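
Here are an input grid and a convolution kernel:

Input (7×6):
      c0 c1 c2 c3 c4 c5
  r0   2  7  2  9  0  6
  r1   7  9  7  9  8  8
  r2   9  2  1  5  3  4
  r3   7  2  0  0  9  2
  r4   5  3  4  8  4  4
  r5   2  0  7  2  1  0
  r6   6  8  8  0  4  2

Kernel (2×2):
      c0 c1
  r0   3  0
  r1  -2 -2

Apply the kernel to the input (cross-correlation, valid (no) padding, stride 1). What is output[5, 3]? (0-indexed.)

The receptive field on the input at this output position is [2 1 / 0 4]. Elementwise product with the kernel and sum: 2·3 + 0·-2 + 4·-2.

-2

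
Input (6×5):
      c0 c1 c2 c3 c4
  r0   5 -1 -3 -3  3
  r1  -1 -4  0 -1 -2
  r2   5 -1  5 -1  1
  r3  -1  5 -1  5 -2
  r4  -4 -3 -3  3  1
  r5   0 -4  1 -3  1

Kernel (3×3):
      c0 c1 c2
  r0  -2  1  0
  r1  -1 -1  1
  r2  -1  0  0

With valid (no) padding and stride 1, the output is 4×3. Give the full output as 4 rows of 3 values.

-11 3 -3
0 -2 -3
-12 11 -14
11 2 7

Output[0,0]: The receptive field on the input at this output position is [5 -1 -3 / -1 -4 0 / 5 -1 5]. Elementwise product with the kernel and sum: 5·-2 + -1·1 + -1·-1 + -4·-1 + 0·1 + 5·-1.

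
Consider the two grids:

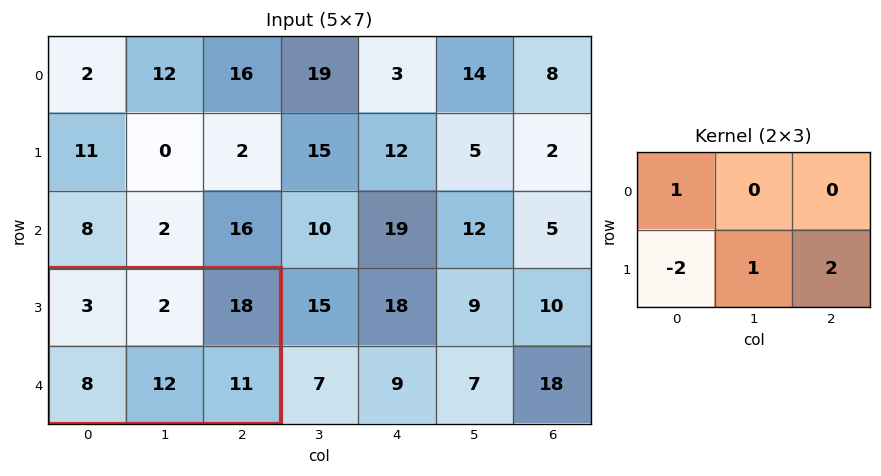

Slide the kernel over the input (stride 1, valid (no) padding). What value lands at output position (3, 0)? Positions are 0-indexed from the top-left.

The receptive field on the input at this output position is [3 2 18 / 8 12 11]. Elementwise product with the kernel and sum: 3·1 + 8·-2 + 12·1 + 11·2.

21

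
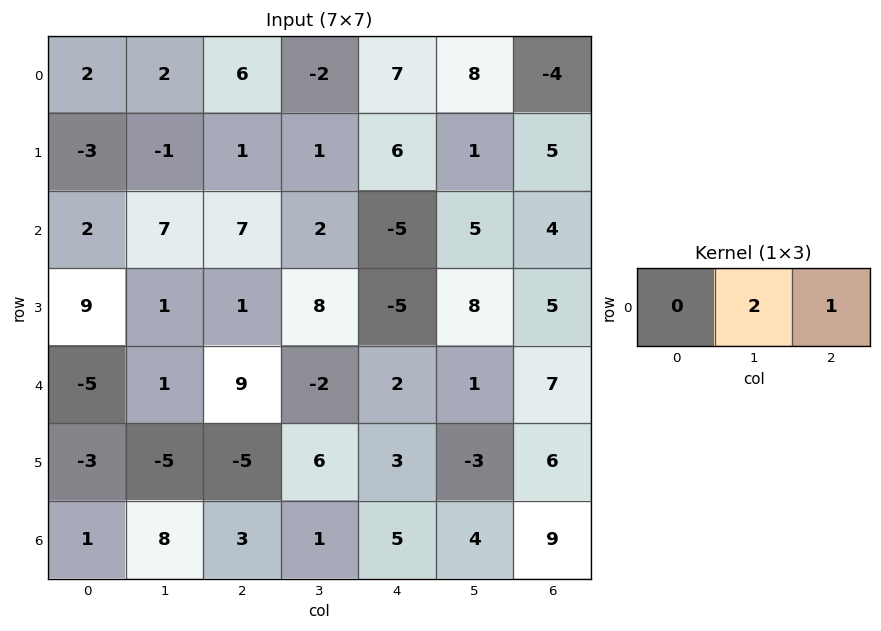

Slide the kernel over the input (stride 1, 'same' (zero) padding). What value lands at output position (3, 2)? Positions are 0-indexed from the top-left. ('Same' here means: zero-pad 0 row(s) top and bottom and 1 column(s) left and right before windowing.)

The receptive field on the zero-padded input at this output position is [1 1 8]. Elementwise product with the kernel and sum: 1·2 + 8·1.

10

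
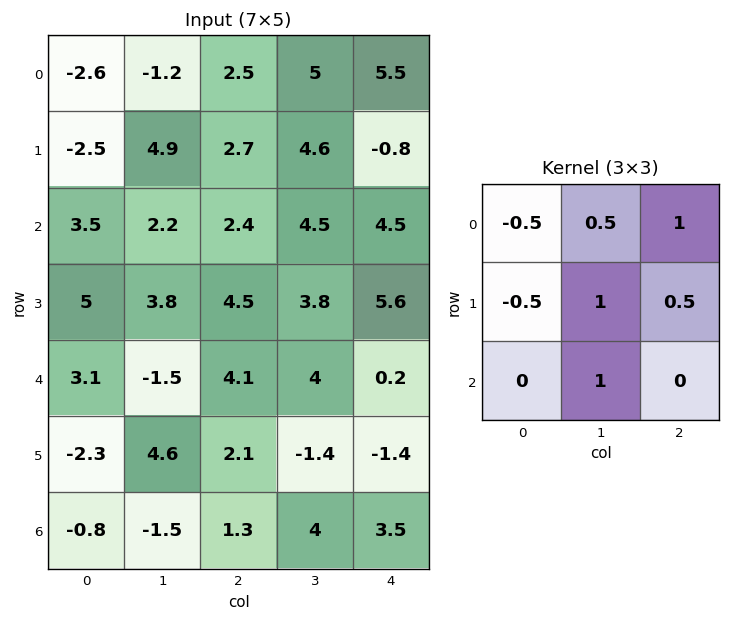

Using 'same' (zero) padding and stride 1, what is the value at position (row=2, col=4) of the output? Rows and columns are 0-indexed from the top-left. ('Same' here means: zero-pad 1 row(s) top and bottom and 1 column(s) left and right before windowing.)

5.15

The receptive field on the zero-padded input at this output position is [4.6 -0.8 0 / 4.5 4.5 0 / 3.8 5.6 0]. Elementwise product with the kernel and sum: 4.6·-0.5 + -0.8·0.5 + 0·1 + 4.5·-0.5 + 4.5·1 + 0·0.5 + 5.6·1.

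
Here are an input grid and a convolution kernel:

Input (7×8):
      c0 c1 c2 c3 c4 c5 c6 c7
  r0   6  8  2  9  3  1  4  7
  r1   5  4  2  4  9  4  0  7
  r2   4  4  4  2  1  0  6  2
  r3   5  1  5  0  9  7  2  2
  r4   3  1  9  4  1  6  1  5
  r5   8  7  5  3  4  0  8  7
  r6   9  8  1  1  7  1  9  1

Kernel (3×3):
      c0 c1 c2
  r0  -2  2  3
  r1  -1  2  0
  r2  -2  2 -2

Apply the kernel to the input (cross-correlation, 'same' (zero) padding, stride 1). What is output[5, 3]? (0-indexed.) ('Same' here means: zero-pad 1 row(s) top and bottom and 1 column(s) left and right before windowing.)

The receptive field on the zero-padded input at this output position is [9 4 1 / 5 3 4 / 1 1 7]. Elementwise product with the kernel and sum: 9·-2 + 4·2 + 1·3 + 5·-1 + 3·2 + 1·-2 + 1·2 + 7·-2.

-20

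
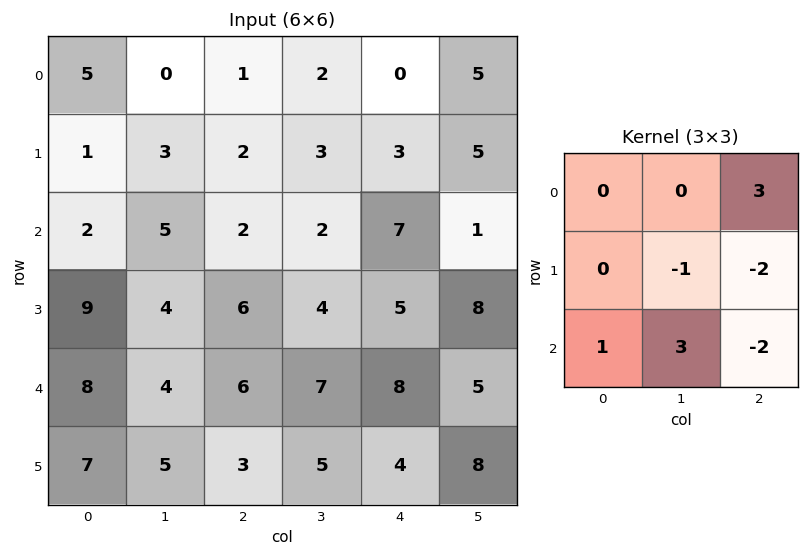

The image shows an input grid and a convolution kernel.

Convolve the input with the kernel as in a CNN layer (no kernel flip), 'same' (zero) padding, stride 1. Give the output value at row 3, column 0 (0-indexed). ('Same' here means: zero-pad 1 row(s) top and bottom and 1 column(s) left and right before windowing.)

14

The receptive field on the zero-padded input at this output position is [0 2 5 / 0 9 4 / 0 8 4]. Elementwise product with the kernel and sum: 5·3 + 9·-1 + 4·-2 + 0·1 + 8·3 + 4·-2.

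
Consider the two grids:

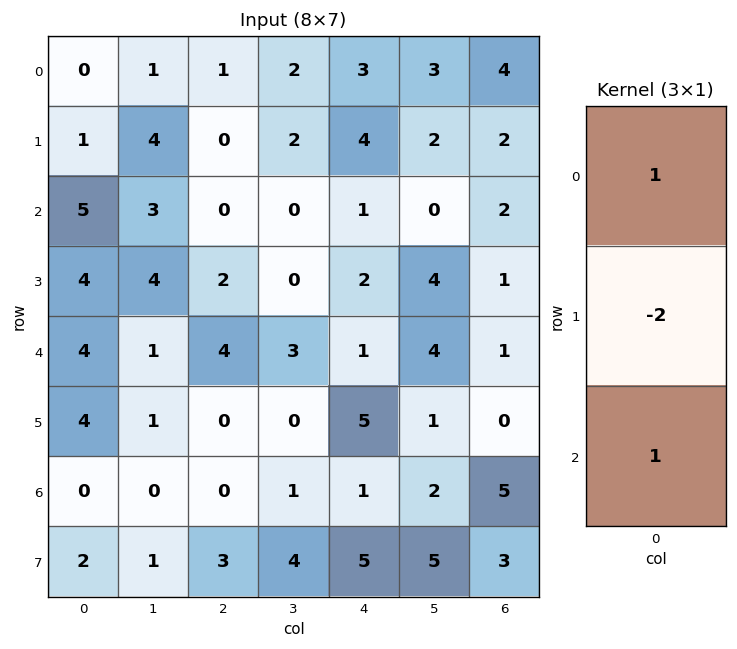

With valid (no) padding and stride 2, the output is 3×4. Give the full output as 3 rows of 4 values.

Output[0,0]: The receptive field on the input at this output position is [0 / 1 / 5]. Elementwise product with the kernel and sum: 0·1 + 1·-2 + 5·1.
Output[0,1]: The receptive field on the input at this output position is [1 / 0 / 0]. Elementwise product with the kernel and sum: 1·1 + 0·-2 + 0·1.

3 1 -4 2
1 0 -2 1
-4 4 -8 6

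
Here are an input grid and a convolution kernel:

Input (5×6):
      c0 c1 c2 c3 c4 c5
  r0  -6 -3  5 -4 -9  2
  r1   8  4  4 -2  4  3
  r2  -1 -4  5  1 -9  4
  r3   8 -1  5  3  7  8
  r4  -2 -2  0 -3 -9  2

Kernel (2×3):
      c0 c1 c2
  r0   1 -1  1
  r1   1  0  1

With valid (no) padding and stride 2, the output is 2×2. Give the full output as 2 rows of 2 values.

Output[0,0]: The receptive field on the input at this output position is [-6 -3 5 / 8 4 4]. Elementwise product with the kernel and sum: -6·1 + -3·-1 + 5·1 + 8·1 + 4·1.
Output[0,1]: The receptive field on the input at this output position is [5 -4 -9 / 4 -2 4]. Elementwise product with the kernel and sum: 5·1 + -4·-1 + -9·1 + 4·1 + 4·1.

14 8
21 7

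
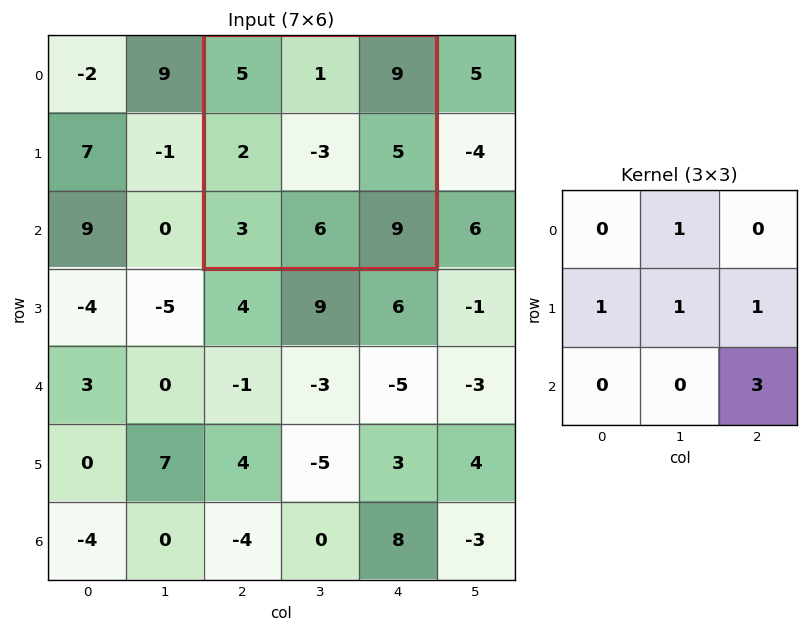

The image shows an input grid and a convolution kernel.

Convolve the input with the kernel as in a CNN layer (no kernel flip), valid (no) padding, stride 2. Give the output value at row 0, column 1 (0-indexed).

The receptive field on the input at this output position is [5 1 9 / 2 -3 5 / 3 6 9]. Elementwise product with the kernel and sum: 1·1 + 2·1 + -3·1 + 5·1 + 9·3.

32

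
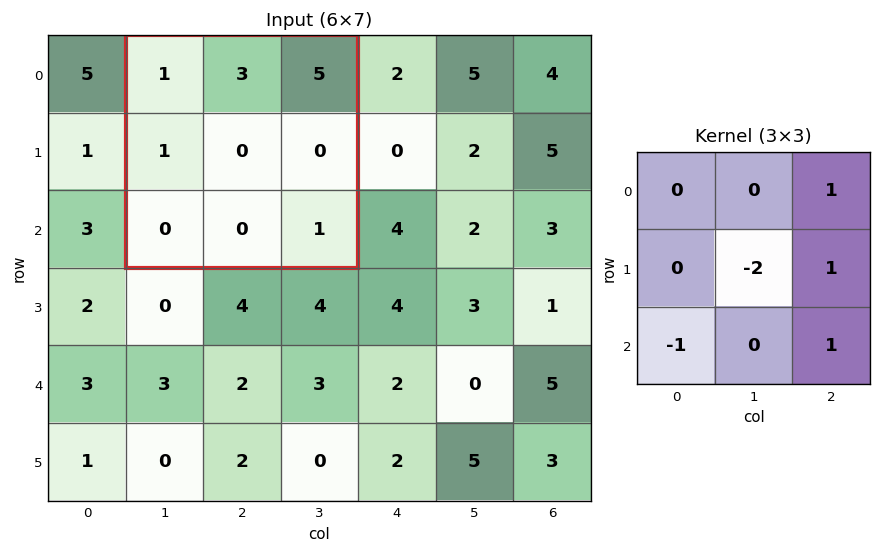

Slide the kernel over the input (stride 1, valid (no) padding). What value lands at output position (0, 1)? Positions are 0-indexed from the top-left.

The receptive field on the input at this output position is [1 3 5 / 1 0 0 / 0 0 1]. Elementwise product with the kernel and sum: 5·1 + 0·-2 + 0·1 + 0·-1 + 1·1.

6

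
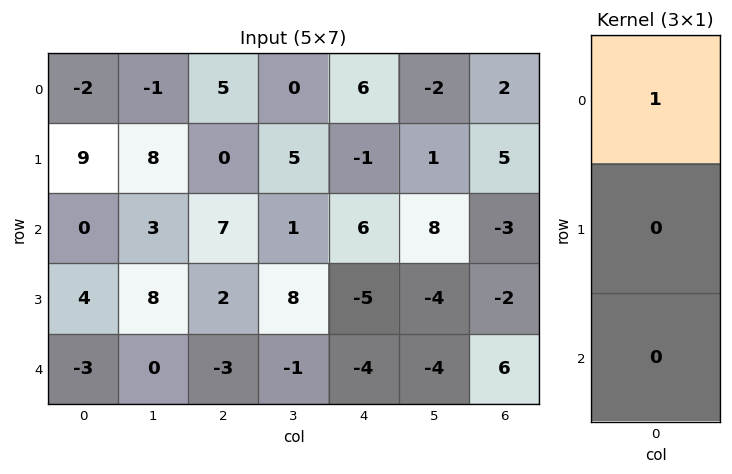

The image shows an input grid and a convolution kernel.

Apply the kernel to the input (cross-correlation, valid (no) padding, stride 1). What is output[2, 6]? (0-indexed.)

-3

The receptive field on the input at this output position is [-3 / -2 / 6]. Elementwise product with the kernel and sum: -3·1.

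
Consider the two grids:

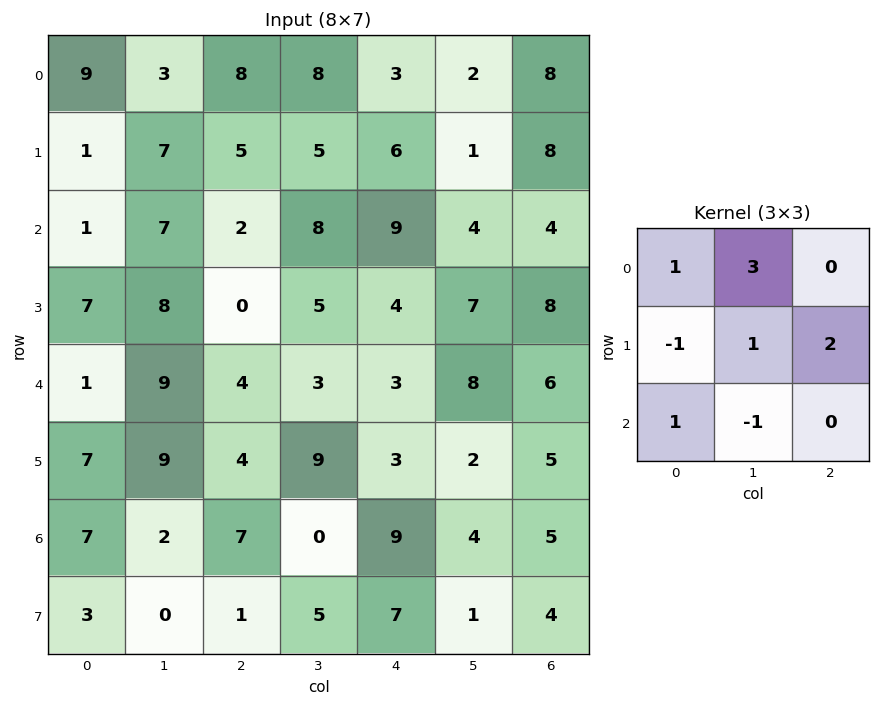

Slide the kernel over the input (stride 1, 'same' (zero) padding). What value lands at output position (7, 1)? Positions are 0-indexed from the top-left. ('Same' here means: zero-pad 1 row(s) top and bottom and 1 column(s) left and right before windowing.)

12

The receptive field on the zero-padded input at this output position is [7 2 7 / 3 0 1 / 0 0 0]. Elementwise product with the kernel and sum: 7·1 + 2·3 + 3·-1 + 0·1 + 1·2 + 0·1 + 0·-1.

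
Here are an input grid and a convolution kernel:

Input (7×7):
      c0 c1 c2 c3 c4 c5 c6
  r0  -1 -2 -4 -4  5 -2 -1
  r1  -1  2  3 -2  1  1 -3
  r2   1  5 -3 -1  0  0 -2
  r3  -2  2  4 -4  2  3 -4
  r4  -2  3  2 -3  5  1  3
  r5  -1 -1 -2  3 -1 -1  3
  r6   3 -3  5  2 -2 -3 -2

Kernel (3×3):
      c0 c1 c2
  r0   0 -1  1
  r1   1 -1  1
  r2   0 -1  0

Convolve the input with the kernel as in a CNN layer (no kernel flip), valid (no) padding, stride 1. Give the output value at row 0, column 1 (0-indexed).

0

The receptive field on the input at this output position is [-2 -4 -4 / 2 3 -2 / 5 -3 -1]. Elementwise product with the kernel and sum: -4·-1 + -4·1 + 2·1 + 3·-1 + -2·1 + -3·-1.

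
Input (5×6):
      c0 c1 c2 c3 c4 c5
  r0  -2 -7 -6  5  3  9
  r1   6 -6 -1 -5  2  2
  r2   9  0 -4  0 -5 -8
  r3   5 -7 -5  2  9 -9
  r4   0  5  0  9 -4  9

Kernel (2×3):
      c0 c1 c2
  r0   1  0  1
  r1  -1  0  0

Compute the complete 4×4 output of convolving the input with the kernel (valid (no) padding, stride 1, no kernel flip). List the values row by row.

Output[0,0]: The receptive field on the input at this output position is [-2 -7 -6 / 6 -6 -1]. Elementwise product with the kernel and sum: -2·1 + -6·1 + 6·-1.

-14 4 -2 19
-4 -11 5 -3
0 7 -4 -10
0 -10 4 -16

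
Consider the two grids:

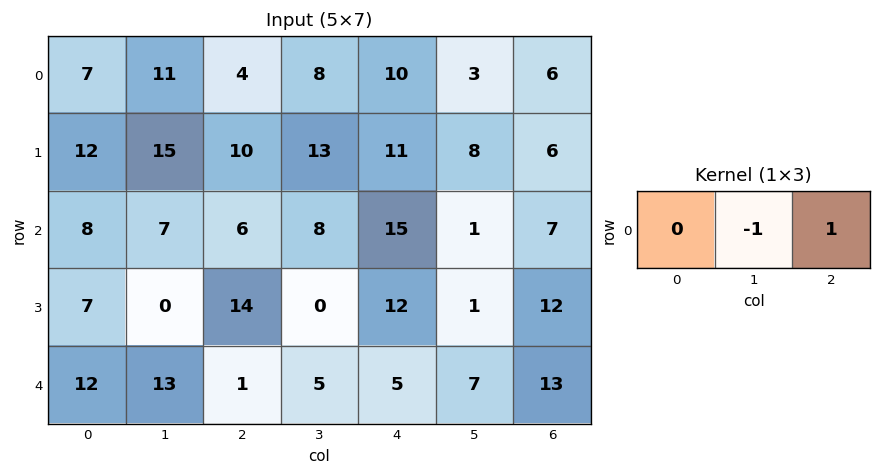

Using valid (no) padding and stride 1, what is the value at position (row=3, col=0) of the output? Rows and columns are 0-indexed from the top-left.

14

The receptive field on the input at this output position is [7 0 14]. Elementwise product with the kernel and sum: 0·-1 + 14·1.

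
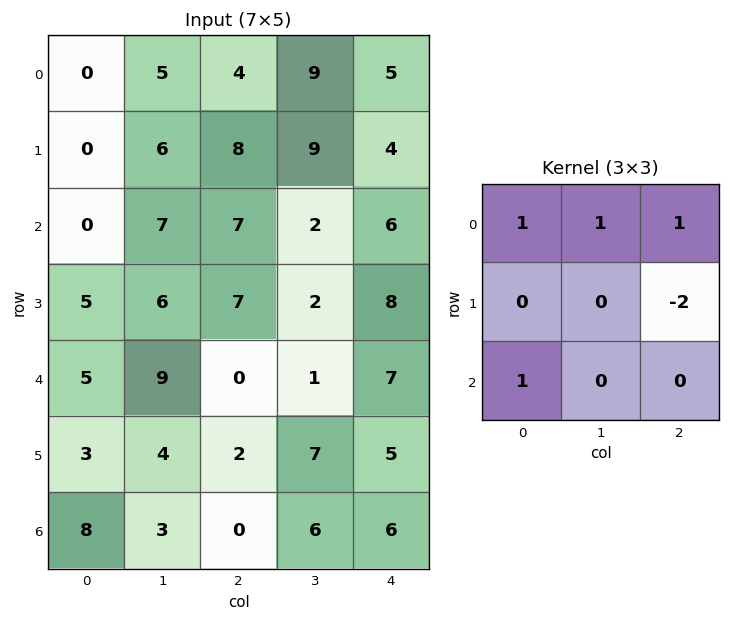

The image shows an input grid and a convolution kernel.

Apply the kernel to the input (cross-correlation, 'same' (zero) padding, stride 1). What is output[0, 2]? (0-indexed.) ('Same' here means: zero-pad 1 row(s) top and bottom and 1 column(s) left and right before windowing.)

-12

The receptive field on the zero-padded input at this output position is [0 0 0 / 5 4 9 / 6 8 9]. Elementwise product with the kernel and sum: 0·1 + 0·1 + 0·1 + 9·-2 + 6·1.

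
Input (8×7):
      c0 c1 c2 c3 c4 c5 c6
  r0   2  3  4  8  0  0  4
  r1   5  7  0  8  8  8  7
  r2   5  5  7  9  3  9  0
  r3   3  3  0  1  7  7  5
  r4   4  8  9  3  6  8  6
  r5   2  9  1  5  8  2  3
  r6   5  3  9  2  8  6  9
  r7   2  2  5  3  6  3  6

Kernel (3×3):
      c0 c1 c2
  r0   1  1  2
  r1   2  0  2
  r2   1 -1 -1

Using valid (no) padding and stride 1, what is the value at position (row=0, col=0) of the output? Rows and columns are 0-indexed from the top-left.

The receptive field on the input at this output position is [2 3 4 / 5 7 0 / 5 5 7]. Elementwise product with the kernel and sum: 2·1 + 3·1 + 4·2 + 5·2 + 0·2 + 5·1 + 5·-1 + 7·-1.

16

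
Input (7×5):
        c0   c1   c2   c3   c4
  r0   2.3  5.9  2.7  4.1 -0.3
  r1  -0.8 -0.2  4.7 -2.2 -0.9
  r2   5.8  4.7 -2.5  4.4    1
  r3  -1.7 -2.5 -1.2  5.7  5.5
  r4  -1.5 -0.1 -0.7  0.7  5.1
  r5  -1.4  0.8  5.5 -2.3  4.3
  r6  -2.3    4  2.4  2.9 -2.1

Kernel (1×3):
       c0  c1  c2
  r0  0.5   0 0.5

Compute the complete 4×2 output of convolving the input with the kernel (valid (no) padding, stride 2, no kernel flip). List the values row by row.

2.5 1.2
1.65 -0.75
-1.1 2.2
0.05 0.15

Output[0,0]: The receptive field on the input at this output position is [2.3 5.9 2.7]. Elementwise product with the kernel and sum: 2.3·0.5 + 2.7·0.5.
Output[0,1]: The receptive field on the input at this output position is [2.7 4.1 -0.3]. Elementwise product with the kernel and sum: 2.7·0.5 + -0.3·0.5.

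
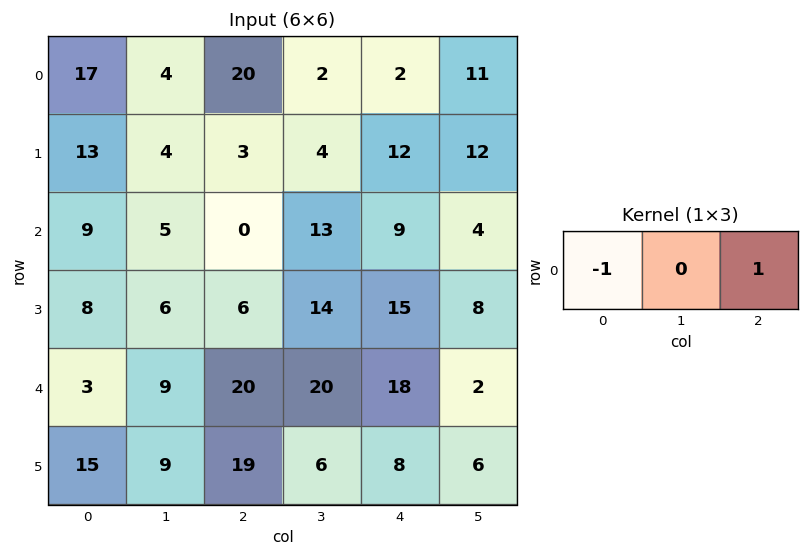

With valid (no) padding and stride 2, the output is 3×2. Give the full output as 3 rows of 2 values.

Output[0,0]: The receptive field on the input at this output position is [17 4 20]. Elementwise product with the kernel and sum: 17·-1 + 20·1.

3 -18
-9 9
17 -2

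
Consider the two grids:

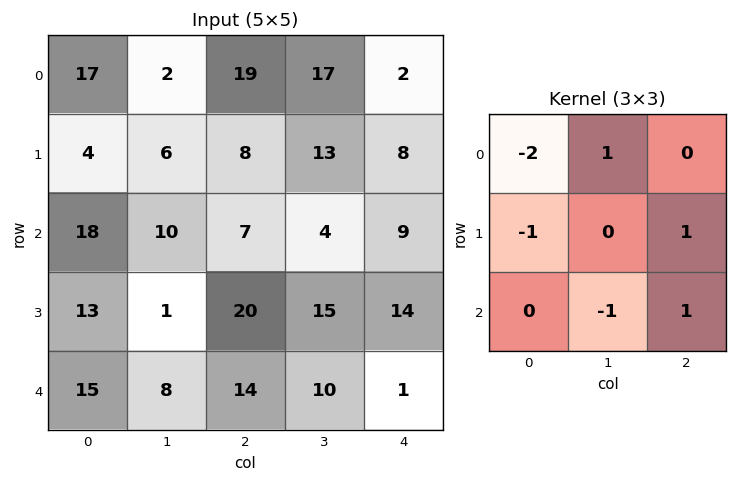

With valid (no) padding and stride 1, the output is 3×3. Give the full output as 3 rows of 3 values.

-31 19 -16
6 -15 -2
-13 -3 -25

Output[0,0]: The receptive field on the input at this output position is [17 2 19 / 4 6 8 / 18 10 7]. Elementwise product with the kernel and sum: 17·-2 + 2·1 + 4·-1 + 8·1 + 10·-1 + 7·1.
Output[0,1]: The receptive field on the input at this output position is [2 19 17 / 6 8 13 / 10 7 4]. Elementwise product with the kernel and sum: 2·-2 + 19·1 + 6·-1 + 13·1 + 7·-1 + 4·1.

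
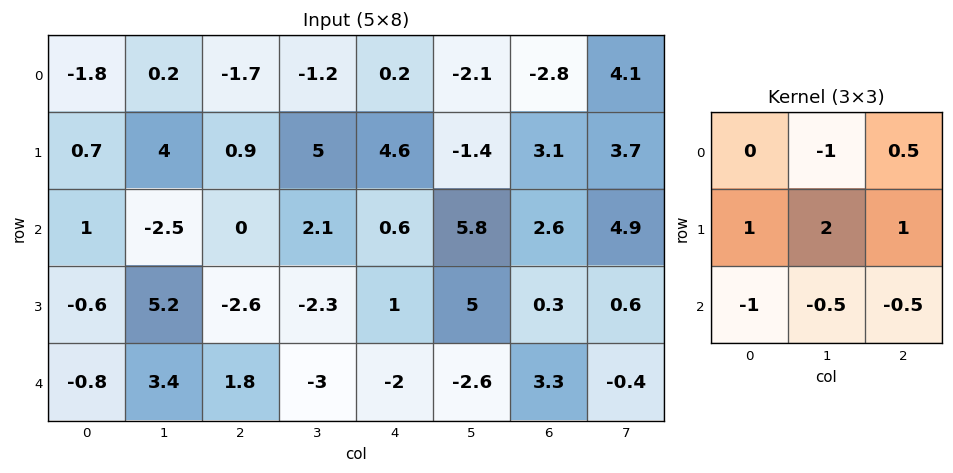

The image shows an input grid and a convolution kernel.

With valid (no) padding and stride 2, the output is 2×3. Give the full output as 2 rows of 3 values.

Output[0,0]: The receptive field on the input at this output position is [-1.8 0.2 -1.7 / 0.7 4 0.9 / 1 -2.5 0]. Elementwise product with the kernel and sum: 0.2·-1 + -1.7·0.5 + 0.7·1 + 4·2 + 0.9·1 + 1·-1 + -2.5·-0.5 + 0·-0.5.
Output[0,1]: The receptive field on the input at this output position is [-1.7 -1.2 0.2 / 0.9 5 4.6 / 0 2.1 0.6]. Elementwise product with the kernel and sum: -1.2·-1 + 0.2·0.5 + 0.9·1 + 5·2 + 4.6·1 + 0·-1 + 2.1·-0.5 + 0.6·-0.5.

8.8 15.45 0.8
7.9 -7.3 8.45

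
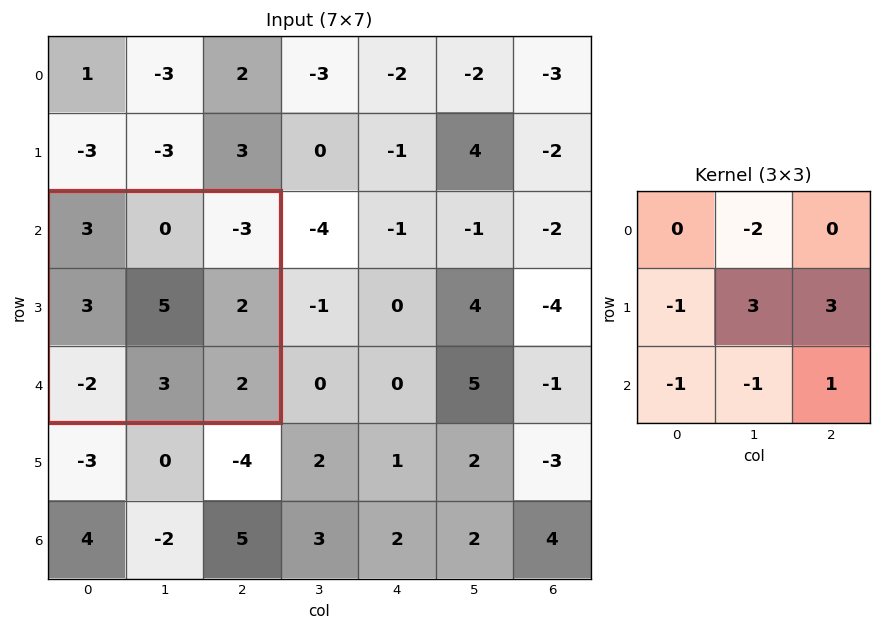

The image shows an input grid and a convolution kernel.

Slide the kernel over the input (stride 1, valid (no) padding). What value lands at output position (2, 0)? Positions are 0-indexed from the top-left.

19

The receptive field on the input at this output position is [3 0 -3 / 3 5 2 / -2 3 2]. Elementwise product with the kernel and sum: 0·-2 + 3·-1 + 5·3 + 2·3 + -2·-1 + 3·-1 + 2·1.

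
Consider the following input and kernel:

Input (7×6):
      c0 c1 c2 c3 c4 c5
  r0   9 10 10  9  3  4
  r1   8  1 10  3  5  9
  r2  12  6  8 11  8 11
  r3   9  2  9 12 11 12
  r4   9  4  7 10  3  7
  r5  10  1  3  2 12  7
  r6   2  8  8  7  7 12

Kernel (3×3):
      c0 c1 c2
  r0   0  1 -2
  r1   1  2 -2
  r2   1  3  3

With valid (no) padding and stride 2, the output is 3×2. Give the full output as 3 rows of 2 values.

34 74
27 52
46 37

Output[0,0]: The receptive field on the input at this output position is [9 10 10 / 8 1 10 / 12 6 8]. Elementwise product with the kernel and sum: 10·1 + 10·-2 + 8·1 + 1·2 + 10·-2 + 12·1 + 6·3 + 8·3.
Output[0,1]: The receptive field on the input at this output position is [10 9 3 / 10 3 5 / 8 11 8]. Elementwise product with the kernel and sum: 9·1 + 3·-2 + 10·1 + 3·2 + 5·-2 + 8·1 + 11·3 + 8·3.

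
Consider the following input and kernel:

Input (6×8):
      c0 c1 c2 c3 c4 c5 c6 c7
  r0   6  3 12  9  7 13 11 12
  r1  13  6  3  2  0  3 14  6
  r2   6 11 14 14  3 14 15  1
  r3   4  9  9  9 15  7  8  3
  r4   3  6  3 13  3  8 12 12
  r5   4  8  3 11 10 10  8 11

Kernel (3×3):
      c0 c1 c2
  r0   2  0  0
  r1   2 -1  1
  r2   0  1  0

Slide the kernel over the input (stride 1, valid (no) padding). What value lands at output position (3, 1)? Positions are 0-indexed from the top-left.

43

The receptive field on the input at this output position is [9 9 9 / 6 3 13 / 8 3 11]. Elementwise product with the kernel and sum: 9·2 + 6·2 + 3·-1 + 13·1 + 3·1.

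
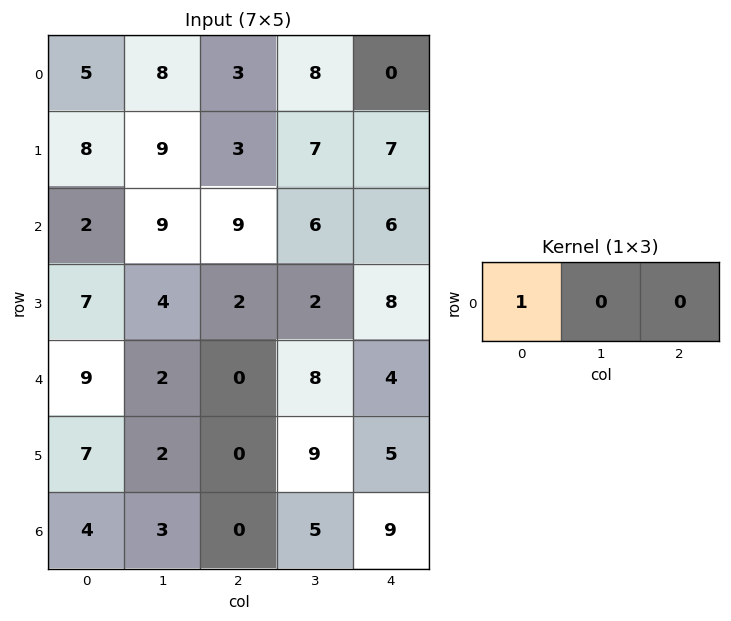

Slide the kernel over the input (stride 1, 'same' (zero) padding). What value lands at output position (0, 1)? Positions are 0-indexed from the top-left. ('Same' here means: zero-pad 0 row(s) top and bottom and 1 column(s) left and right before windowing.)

5

The receptive field on the zero-padded input at this output position is [5 8 3]. Elementwise product with the kernel and sum: 5·1.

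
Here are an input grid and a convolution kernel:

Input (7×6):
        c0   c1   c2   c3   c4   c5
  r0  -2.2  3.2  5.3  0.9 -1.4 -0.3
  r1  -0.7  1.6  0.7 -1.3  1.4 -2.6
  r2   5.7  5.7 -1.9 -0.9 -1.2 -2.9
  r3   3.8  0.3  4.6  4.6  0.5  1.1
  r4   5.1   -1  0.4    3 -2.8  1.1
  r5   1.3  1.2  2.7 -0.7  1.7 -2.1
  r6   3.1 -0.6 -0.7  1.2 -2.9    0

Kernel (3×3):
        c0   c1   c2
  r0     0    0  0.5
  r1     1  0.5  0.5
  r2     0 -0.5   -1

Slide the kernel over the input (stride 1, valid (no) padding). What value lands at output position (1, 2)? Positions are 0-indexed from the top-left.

-5.05

The receptive field on the input at this output position is [0.7 -1.3 1.4 / -1.9 -0.9 -1.2 / 4.6 4.6 0.5]. Elementwise product with the kernel and sum: 1.4·0.5 + -1.9·1 + -0.9·0.5 + -1.2·0.5 + 4.6·-0.5 + 0.5·-1.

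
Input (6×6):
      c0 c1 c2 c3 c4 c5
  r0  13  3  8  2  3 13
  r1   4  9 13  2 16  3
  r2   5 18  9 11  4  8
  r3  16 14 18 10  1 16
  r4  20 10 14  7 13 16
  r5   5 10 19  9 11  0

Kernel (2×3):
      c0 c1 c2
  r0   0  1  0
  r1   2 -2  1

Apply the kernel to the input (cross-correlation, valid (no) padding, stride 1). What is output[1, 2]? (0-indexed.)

The receptive field on the input at this output position is [13 2 16 / 9 11 4]. Elementwise product with the kernel and sum: 2·1 + 9·2 + 11·-2 + 4·1.

2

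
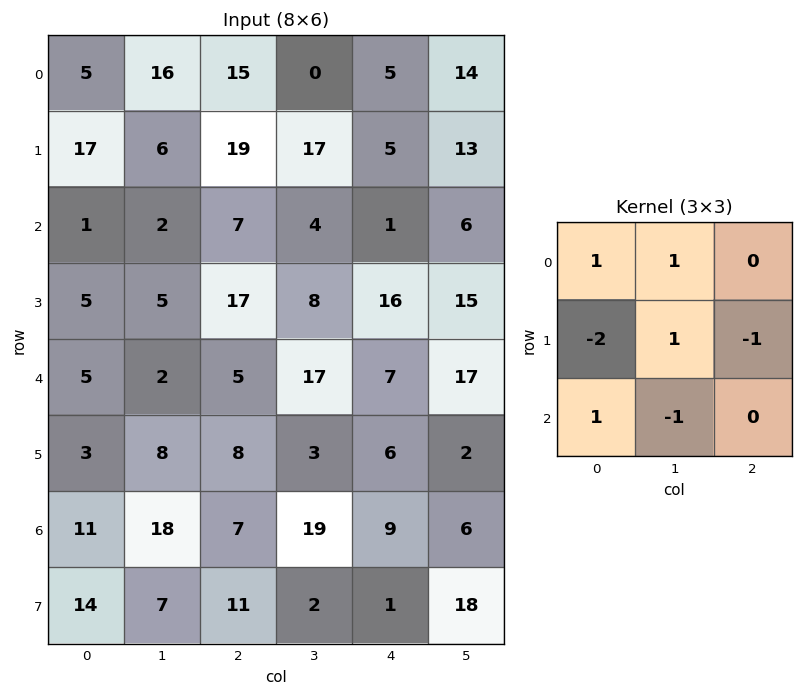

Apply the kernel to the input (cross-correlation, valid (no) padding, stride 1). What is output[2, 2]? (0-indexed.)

The receptive field on the input at this output position is [7 4 1 / 17 8 16 / 5 17 7]. Elementwise product with the kernel and sum: 7·1 + 4·1 + 17·-2 + 8·1 + 16·-1 + 5·1 + 17·-1.

-43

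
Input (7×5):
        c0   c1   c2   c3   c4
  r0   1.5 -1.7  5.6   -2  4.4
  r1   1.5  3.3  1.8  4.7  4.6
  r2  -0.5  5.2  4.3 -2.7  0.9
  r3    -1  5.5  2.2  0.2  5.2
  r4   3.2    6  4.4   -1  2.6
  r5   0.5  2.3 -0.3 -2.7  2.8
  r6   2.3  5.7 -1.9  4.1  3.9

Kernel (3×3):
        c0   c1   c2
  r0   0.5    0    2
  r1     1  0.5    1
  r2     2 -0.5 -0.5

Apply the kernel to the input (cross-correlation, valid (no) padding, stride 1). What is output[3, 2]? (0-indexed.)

The receptive field on the input at this output position is [2.2 0.2 5.2 / 4.4 -1 2.6 / -0.3 -2.7 2.8]. Elementwise product with the kernel and sum: 2.2·0.5 + 5.2·2 + 4.4·1 + -1·0.5 + 2.6·1 + -0.3·2 + -2.7·-0.5 + 2.8·-0.5.

17.35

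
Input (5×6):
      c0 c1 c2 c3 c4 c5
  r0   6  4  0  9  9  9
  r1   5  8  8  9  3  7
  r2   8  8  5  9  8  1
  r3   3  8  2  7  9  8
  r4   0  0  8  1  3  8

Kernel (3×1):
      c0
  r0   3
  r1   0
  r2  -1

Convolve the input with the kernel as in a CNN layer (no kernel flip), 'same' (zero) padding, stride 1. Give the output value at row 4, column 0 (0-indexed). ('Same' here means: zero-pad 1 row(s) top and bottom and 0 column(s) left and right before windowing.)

The receptive field on the zero-padded input at this output position is [3 / 0 / 0]. Elementwise product with the kernel and sum: 3·3 + 0·-1.

9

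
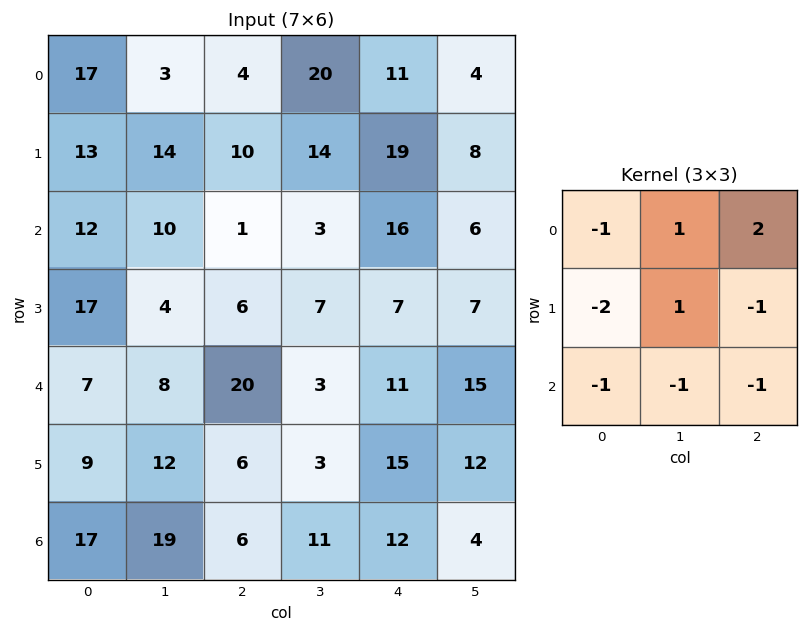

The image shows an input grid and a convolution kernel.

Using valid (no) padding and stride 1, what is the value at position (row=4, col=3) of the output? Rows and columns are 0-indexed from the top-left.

8

The receptive field on the input at this output position is [3 11 15 / 3 15 12 / 11 12 4]. Elementwise product with the kernel and sum: 3·-1 + 11·1 + 15·2 + 3·-2 + 15·1 + 12·-1 + 11·-1 + 12·-1 + 4·-1.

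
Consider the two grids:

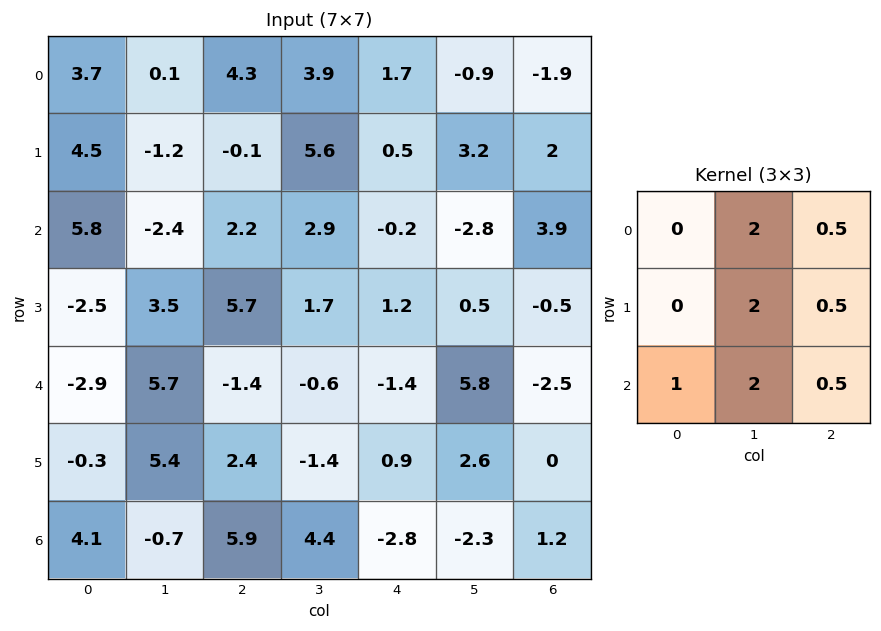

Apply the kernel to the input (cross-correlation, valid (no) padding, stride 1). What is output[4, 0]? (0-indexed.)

28.35

The receptive field on the input at this output position is [-2.9 5.7 -1.4 / -0.3 5.4 2.4 / 4.1 -0.7 5.9]. Elementwise product with the kernel and sum: 5.7·2 + -1.4·0.5 + 5.4·2 + 2.4·0.5 + 4.1·1 + -0.7·2 + 5.9·0.5.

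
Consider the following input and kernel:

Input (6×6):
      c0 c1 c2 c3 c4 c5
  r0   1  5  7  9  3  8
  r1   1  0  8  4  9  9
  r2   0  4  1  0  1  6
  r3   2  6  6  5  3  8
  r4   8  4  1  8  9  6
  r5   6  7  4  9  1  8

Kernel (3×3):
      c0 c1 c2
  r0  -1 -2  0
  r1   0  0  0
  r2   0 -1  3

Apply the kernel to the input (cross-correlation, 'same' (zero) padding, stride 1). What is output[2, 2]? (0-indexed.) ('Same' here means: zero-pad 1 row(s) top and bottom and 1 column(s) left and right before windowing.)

-7

The receptive field on the zero-padded input at this output position is [0 8 4 / 4 1 0 / 6 6 5]. Elementwise product with the kernel and sum: 0·-1 + 8·-2 + 6·-1 + 5·3.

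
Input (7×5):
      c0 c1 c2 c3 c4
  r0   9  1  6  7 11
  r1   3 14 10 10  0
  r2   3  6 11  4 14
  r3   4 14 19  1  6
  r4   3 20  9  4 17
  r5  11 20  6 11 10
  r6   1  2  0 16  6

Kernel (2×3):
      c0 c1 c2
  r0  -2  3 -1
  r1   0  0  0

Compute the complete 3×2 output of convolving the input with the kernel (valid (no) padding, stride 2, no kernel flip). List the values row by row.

Output[0,0]: The receptive field on the input at this output position is [9 1 6 / 3 14 10]. Elementwise product with the kernel and sum: 9·-2 + 1·3 + 6·-1.
Output[0,1]: The receptive field on the input at this output position is [6 7 11 / 10 10 0]. Elementwise product with the kernel and sum: 6·-2 + 7·3 + 11·-1.

-21 -2
1 -24
45 -23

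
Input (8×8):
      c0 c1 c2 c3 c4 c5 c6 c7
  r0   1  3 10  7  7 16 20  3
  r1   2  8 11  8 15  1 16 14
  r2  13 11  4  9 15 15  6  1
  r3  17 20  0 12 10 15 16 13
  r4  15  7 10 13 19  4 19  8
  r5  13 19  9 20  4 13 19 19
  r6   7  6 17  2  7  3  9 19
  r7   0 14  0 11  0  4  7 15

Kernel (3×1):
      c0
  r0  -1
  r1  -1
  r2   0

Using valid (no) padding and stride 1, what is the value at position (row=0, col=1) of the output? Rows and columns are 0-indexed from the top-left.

-11

The receptive field on the input at this output position is [3 / 8 / 11]. Elementwise product with the kernel and sum: 3·-1 + 8·-1.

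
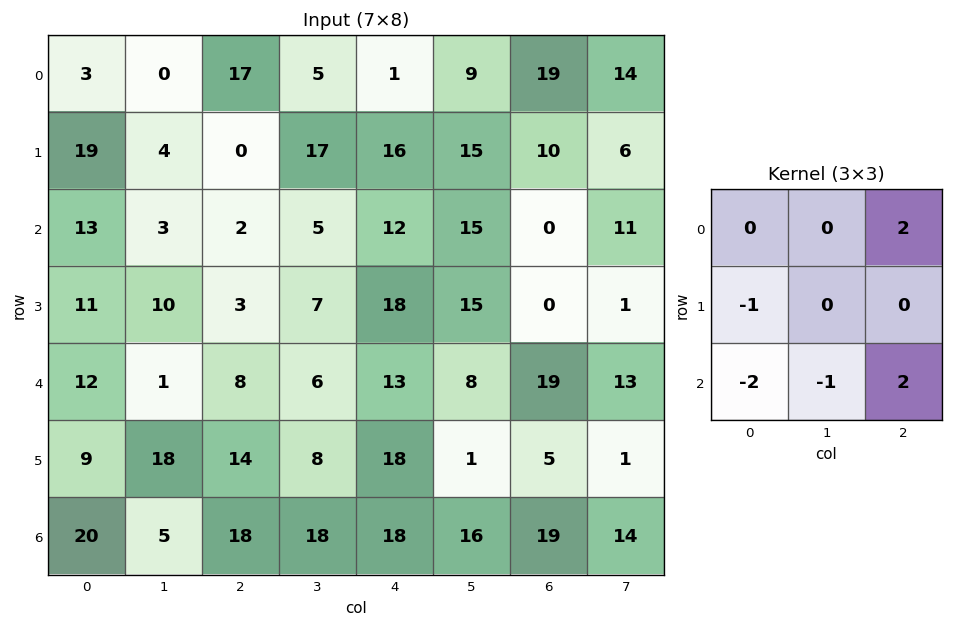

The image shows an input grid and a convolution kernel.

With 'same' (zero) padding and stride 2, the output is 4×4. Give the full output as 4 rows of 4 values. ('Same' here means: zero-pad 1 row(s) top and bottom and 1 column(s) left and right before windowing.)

-11 26 -25 -37
17 22 23 -31
47 -21 -8 -11
36 11 -16 -14

Output[0,0]: The receptive field on the zero-padded input at this output position is [0 0 0 / 0 3 0 / 0 19 4]. Elementwise product with the kernel and sum: 0·2 + 0·-1 + 0·-2 + 19·-1 + 4·2.
Output[0,1]: The receptive field on the zero-padded input at this output position is [0 0 0 / 0 17 5 / 4 0 17]. Elementwise product with the kernel and sum: 0·2 + 0·-1 + 4·-2 + 0·-1 + 17·2.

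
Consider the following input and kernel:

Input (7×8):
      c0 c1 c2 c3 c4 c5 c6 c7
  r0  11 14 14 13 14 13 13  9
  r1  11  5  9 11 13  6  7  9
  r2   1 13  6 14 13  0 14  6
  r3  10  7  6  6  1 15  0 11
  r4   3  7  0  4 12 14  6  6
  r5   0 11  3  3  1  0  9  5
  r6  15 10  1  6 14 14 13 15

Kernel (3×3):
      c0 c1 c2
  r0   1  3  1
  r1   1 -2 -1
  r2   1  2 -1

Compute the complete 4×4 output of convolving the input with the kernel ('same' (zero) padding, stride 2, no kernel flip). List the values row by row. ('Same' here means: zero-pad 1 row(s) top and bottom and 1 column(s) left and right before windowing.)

Output[0,0]: The receptive field on the zero-padded input at this output position is [0 0 0 / 0 11 14 / 0 11 5]. Elementwise product with the kernel and sum: 0·1 + 0·3 + 0·1 + 0·1 + 11·-2 + 14·-1 + 0·1 + 11·2 + 5·-1.
Output[0,1]: The receptive field on the zero-padded input at this output position is [0 0 0 / 14 14 13 / 5 9 11]. Elementwise product with the kernel and sum: 0·1 + 0·3 + 0·1 + 14·1 + 14·-2 + 13·-1 + 5·1 + 9·2 + 11·-1.

-19 -15 3 -11
36 43 37 6
13 48 -5 35
-29 25 -30 5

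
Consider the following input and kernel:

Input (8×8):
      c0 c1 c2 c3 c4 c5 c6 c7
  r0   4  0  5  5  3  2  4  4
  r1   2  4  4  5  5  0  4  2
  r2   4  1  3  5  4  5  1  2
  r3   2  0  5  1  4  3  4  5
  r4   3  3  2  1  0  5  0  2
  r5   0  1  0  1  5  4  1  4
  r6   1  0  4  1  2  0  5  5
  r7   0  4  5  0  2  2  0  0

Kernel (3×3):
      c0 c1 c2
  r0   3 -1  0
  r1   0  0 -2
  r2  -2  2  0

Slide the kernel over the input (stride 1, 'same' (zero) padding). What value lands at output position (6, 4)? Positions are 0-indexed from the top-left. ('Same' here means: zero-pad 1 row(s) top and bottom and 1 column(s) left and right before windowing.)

2

The receptive field on the zero-padded input at this output position is [1 5 4 / 1 2 0 / 0 2 2]. Elementwise product with the kernel and sum: 1·3 + 5·-1 + 0·-2 + 0·-2 + 2·2.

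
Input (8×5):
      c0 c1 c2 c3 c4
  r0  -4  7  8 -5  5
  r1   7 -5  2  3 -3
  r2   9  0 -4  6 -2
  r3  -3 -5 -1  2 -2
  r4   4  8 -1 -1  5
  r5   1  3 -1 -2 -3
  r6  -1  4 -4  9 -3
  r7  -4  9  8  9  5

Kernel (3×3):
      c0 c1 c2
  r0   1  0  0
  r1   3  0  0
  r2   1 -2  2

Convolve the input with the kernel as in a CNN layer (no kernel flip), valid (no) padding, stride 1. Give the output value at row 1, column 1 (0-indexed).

The receptive field on the input at this output position is [-5 2 3 / 0 -4 6 / -5 -1 2]. Elementwise product with the kernel and sum: -5·1 + 0·3 + -5·1 + -1·-2 + 2·2.

-4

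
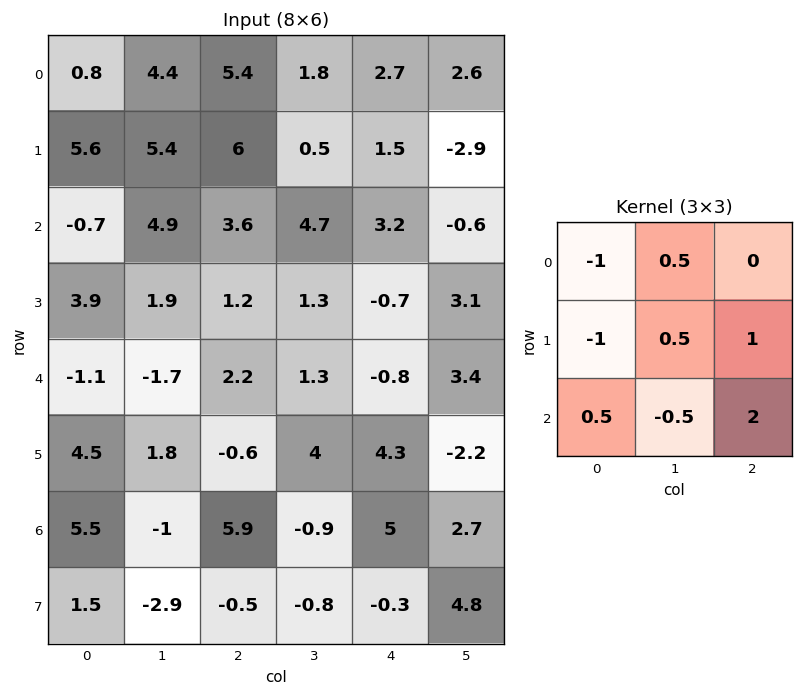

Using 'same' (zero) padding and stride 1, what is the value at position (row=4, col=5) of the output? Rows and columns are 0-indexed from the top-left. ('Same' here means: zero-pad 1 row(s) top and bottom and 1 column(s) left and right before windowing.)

8

The receptive field on the zero-padded input at this output position is [-0.7 3.1 0 / -0.8 3.4 0 / 4.3 -2.2 0]. Elementwise product with the kernel and sum: -0.7·-1 + 3.1·0.5 + -0.8·-1 + 3.4·0.5 + 0·1 + 4.3·0.5 + -2.2·-0.5 + 0·2.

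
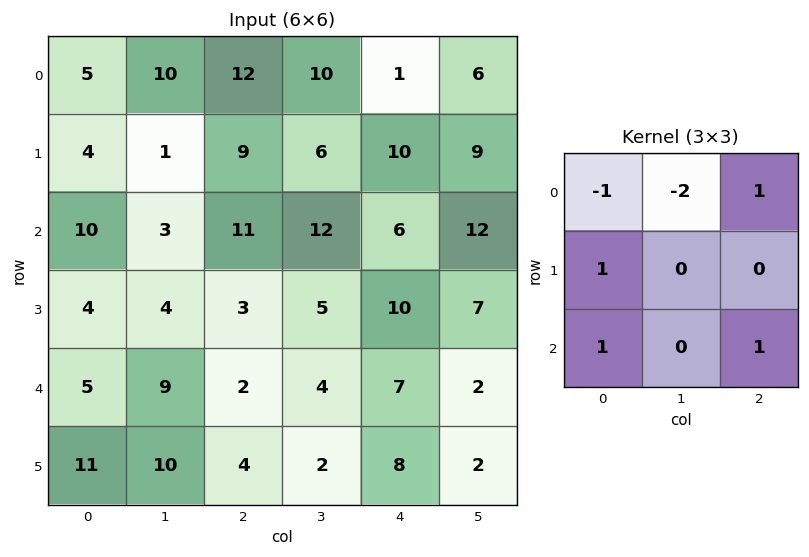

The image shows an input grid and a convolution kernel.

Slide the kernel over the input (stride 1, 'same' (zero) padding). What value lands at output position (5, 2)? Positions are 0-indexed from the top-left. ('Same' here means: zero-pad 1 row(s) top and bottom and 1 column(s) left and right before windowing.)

1

The receptive field on the zero-padded input at this output position is [9 2 4 / 10 4 2 / 0 0 0]. Elementwise product with the kernel and sum: 9·-1 + 2·-2 + 4·1 + 10·1 + 0·1 + 0·1.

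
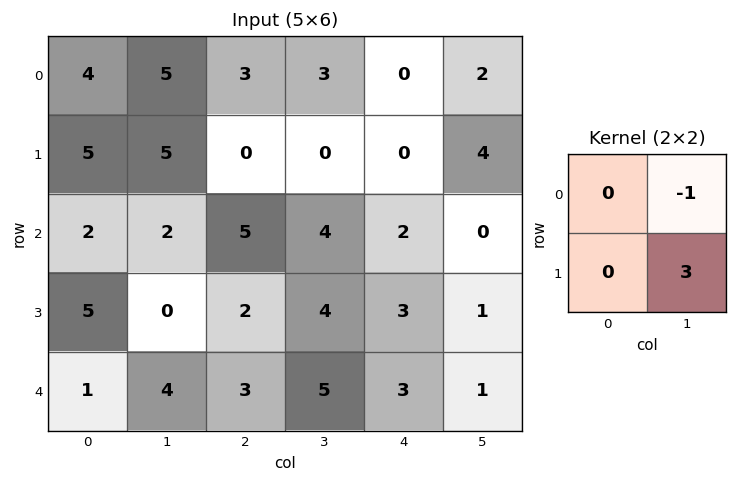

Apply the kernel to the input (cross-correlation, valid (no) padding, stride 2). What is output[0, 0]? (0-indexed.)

10

The receptive field on the input at this output position is [4 5 / 5 5]. Elementwise product with the kernel and sum: 5·-1 + 5·3.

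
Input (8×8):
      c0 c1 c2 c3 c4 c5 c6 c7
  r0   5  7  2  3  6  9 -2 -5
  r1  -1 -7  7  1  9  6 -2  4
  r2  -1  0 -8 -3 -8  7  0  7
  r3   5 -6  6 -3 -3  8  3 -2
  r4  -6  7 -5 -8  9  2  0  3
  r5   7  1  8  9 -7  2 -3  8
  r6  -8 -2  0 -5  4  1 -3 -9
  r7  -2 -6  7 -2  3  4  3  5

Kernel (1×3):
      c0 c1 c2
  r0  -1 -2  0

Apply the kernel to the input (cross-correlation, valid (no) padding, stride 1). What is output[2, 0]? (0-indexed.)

1

The receptive field on the input at this output position is [-1 0 -8]. Elementwise product with the kernel and sum: -1·-1 + 0·-2.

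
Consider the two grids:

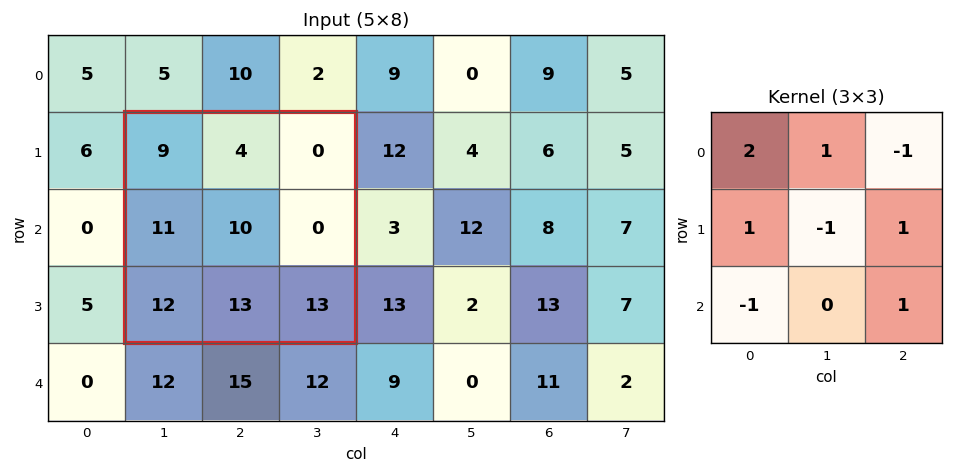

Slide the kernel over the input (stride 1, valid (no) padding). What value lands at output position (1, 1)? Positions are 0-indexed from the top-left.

24

The receptive field on the input at this output position is [9 4 0 / 11 10 0 / 12 13 13]. Elementwise product with the kernel and sum: 9·2 + 4·1 + 0·-1 + 11·1 + 10·-1 + 0·1 + 12·-1 + 13·1.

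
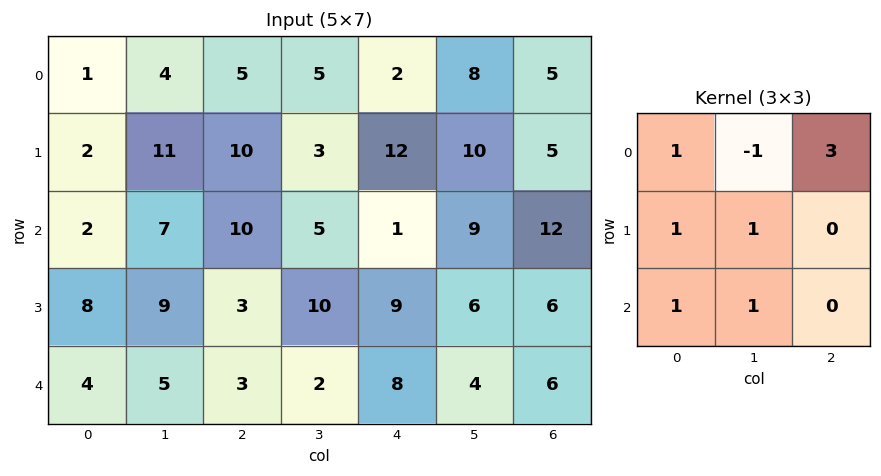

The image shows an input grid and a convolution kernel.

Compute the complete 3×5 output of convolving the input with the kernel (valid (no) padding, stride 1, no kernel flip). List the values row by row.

Output[0,0]: The receptive field on the input at this output position is [1 4 5 / 2 11 10 / 2 7 10]. Elementwise product with the kernel and sum: 1·1 + 4·-1 + 5·3 + 2·1 + 11·1 + 2·1 + 7·1.
Output[0,1]: The receptive field on the input at this output position is [4 5 5 / 11 10 3 / 7 10 5]. Elementwise product with the kernel and sum: 4·1 + 5·-1 + 5·3 + 11·1 + 10·1 + 7·1 + 10·1.

34 52 34 48 41
47 39 71 46 42
51 32 26 60 55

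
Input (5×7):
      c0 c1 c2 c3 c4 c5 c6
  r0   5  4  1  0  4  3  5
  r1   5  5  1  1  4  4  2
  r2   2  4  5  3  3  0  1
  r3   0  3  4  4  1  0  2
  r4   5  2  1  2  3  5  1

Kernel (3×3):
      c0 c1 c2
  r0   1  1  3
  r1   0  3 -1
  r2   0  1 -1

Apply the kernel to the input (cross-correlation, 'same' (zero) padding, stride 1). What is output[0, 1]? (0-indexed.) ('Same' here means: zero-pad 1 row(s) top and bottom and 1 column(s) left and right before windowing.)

15

The receptive field on the zero-padded input at this output position is [0 0 0 / 5 4 1 / 5 5 1]. Elementwise product with the kernel and sum: 0·1 + 0·1 + 0·3 + 4·3 + 1·-1 + 5·1 + 1·-1.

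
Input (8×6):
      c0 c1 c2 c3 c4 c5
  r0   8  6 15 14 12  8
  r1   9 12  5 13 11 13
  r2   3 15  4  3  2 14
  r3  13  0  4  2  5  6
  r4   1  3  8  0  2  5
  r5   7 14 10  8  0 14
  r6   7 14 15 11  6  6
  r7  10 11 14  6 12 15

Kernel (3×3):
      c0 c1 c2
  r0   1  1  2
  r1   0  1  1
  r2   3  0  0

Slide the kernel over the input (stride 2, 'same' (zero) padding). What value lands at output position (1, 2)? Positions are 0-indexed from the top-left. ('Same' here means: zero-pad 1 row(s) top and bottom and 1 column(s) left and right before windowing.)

72

The receptive field on the zero-padded input at this output position is [13 11 13 / 3 2 14 / 2 5 6]. Elementwise product with the kernel and sum: 13·1 + 11·1 + 13·2 + 2·1 + 14·1 + 2·3.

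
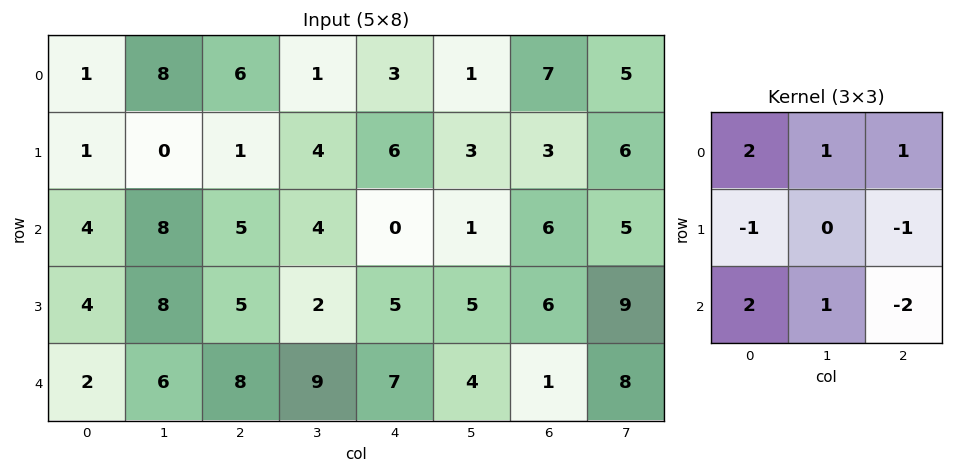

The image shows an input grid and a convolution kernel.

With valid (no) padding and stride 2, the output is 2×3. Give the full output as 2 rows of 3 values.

20 23 -6
6 15 12

Output[0,0]: The receptive field on the input at this output position is [1 8 6 / 1 0 1 / 4 8 5]. Elementwise product with the kernel and sum: 1·2 + 8·1 + 6·1 + 1·-1 + 1·-1 + 4·2 + 8·1 + 5·-2.
Output[0,1]: The receptive field on the input at this output position is [6 1 3 / 1 4 6 / 5 4 0]. Elementwise product with the kernel and sum: 6·2 + 1·1 + 3·1 + 1·-1 + 6·-1 + 5·2 + 4·1 + 0·-2.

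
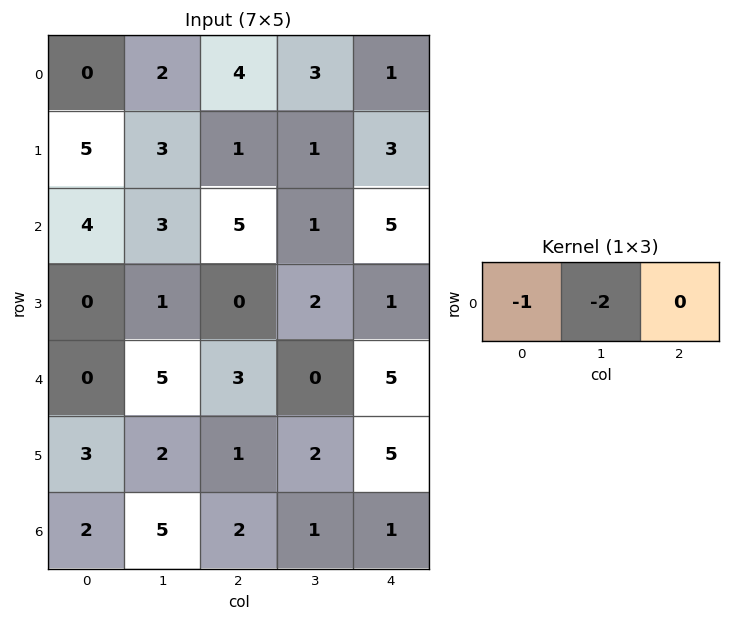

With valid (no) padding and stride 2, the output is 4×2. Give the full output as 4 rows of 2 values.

Output[0,0]: The receptive field on the input at this output position is [0 2 4]. Elementwise product with the kernel and sum: 0·-1 + 2·-2.
Output[0,1]: The receptive field on the input at this output position is [4 3 1]. Elementwise product with the kernel and sum: 4·-1 + 3·-2.

-4 -10
-10 -7
-10 -3
-12 -4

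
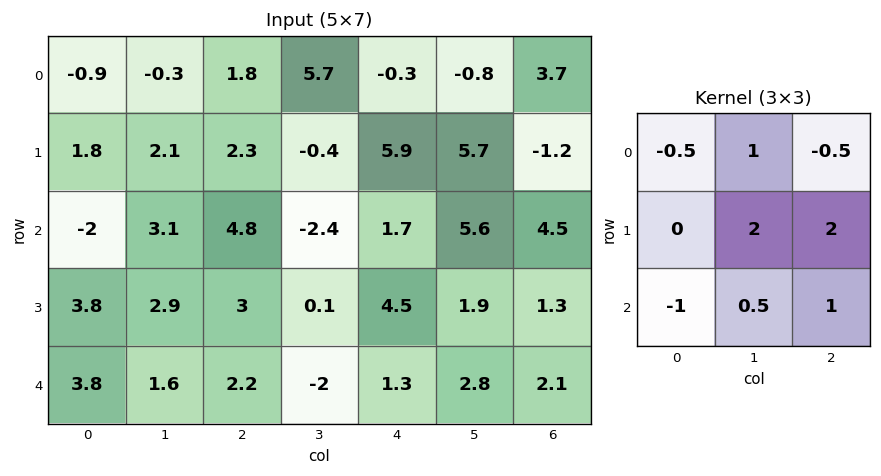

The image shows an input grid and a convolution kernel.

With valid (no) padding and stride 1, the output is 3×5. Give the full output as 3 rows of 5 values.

Output[0,0]: The receptive field on the input at this output position is [-0.9 -0.3 1.8 / 1.8 2.1 2.3 / -2 3.1 4.8]. Elementwise product with the kernel and sum: -0.9·-0.5 + -0.3·1 + 1.8·-0.5 + 2.1·2 + 2.3·2 + -2·-1 + 3.1·0.5 + 4.8·1.
Output[0,1]: The receptive field on the input at this output position is [-0.3 1.8 5.7 / 2.1 2.3 -0.4 / 3.1 4.8 -2.4]. Elementwise product with the kernel and sum: -0.3·-0.5 + 1.8·1 + 5.7·-0.5 + 2.3·2 + -0.4·2 + 3.1·-1 + 4.8·0.5 + -2.4·1.

16.4 -0.2 11.65 29.3 12.1
16.5 4.95 -4.35 21.9 21.3
12.7 8.15 1.65 18.35 11.1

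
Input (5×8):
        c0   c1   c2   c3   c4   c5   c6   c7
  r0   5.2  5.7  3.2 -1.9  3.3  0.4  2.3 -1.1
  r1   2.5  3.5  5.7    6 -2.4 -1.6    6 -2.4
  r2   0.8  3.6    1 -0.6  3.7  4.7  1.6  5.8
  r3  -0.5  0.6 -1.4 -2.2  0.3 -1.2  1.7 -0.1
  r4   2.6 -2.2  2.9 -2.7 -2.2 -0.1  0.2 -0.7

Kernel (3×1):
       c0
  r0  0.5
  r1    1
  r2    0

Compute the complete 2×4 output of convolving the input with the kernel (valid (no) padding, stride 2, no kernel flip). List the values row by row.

5.1 7.3 -0.75 7.15
-0.1 -0.9 2.15 2.5

Output[0,0]: The receptive field on the input at this output position is [5.2 / 2.5 / 0.8]. Elementwise product with the kernel and sum: 5.2·0.5 + 2.5·1.
Output[0,1]: The receptive field on the input at this output position is [3.2 / 5.7 / 1]. Elementwise product with the kernel and sum: 3.2·0.5 + 5.7·1.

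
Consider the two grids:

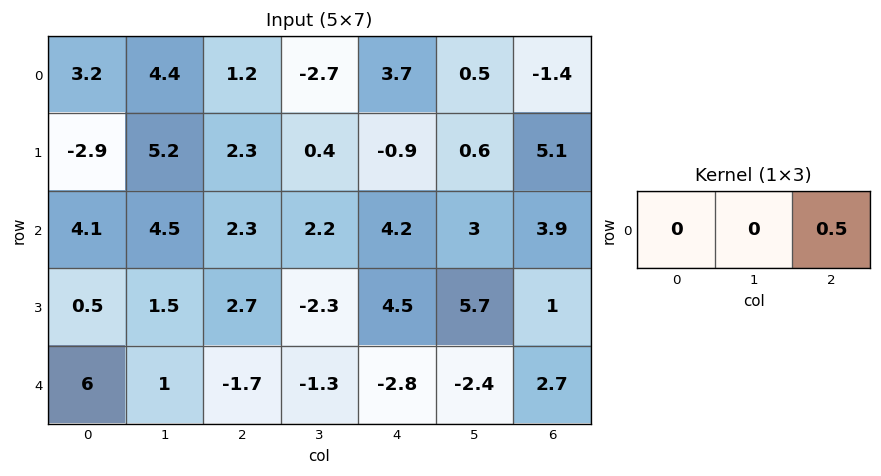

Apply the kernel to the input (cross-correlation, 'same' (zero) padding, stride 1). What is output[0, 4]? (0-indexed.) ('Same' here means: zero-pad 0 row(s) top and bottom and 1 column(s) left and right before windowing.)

0.25

The receptive field on the zero-padded input at this output position is [-2.7 3.7 0.5]. Elementwise product with the kernel and sum: 0.5·0.5.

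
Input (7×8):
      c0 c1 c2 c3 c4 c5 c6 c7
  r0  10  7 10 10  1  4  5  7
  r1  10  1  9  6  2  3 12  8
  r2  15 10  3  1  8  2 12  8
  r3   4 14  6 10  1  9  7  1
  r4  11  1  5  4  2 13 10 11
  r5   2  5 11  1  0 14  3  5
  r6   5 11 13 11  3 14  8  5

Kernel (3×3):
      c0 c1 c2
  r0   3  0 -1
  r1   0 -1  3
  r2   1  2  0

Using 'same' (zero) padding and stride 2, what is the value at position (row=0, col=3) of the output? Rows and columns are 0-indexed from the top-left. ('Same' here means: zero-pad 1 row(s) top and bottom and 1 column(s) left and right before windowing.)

43

The receptive field on the zero-padded input at this output position is [0 0 0 / 4 5 7 / 3 12 8]. Elementwise product with the kernel and sum: 0·3 + 0·-1 + 5·-1 + 7·3 + 3·1 + 12·2.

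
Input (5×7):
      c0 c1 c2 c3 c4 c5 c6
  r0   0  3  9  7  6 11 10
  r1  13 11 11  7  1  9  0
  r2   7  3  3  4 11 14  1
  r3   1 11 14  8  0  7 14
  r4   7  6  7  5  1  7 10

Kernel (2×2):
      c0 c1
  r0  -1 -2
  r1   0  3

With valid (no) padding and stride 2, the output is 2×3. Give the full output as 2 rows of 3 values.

Output[0,0]: The receptive field on the input at this output position is [0 3 / 13 11]. Elementwise product with the kernel and sum: 0·-1 + 3·-2 + 11·3.

27 -2 -1
20 13 -18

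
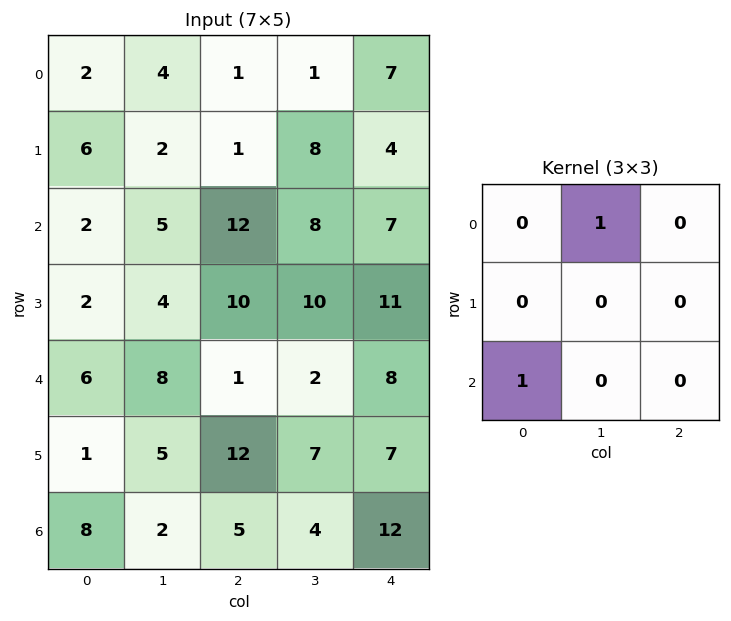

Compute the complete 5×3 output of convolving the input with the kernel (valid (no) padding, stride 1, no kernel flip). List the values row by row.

6 6 13
4 5 18
11 20 9
5 15 22
16 3 7

Output[0,0]: The receptive field on the input at this output position is [2 4 1 / 6 2 1 / 2 5 12]. Elementwise product with the kernel and sum: 4·1 + 2·1.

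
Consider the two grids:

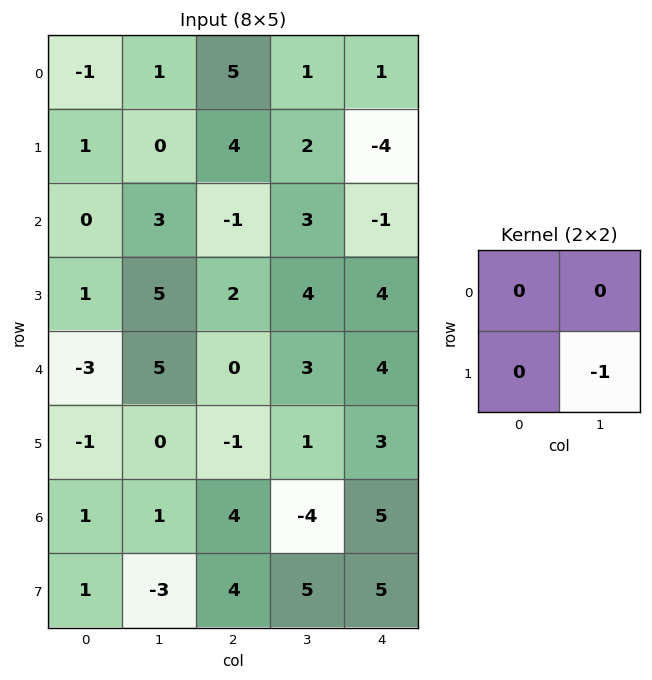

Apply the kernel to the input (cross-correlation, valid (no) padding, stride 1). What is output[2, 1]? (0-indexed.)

-2

The receptive field on the input at this output position is [3 -1 / 5 2]. Elementwise product with the kernel and sum: 2·-1.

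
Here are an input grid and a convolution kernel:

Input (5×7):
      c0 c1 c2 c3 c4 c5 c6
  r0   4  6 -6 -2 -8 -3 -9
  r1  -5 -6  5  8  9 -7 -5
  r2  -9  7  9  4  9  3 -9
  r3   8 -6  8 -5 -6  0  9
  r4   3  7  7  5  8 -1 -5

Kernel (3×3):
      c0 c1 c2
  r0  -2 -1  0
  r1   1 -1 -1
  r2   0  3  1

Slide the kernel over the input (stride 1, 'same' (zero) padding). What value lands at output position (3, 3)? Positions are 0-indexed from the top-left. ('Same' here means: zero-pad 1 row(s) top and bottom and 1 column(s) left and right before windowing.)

The receptive field on the zero-padded input at this output position is [9 4 9 / 8 -5 -6 / 7 5 8]. Elementwise product with the kernel and sum: 9·-2 + 4·-1 + 8·1 + -5·-1 + -6·-1 + 5·3 + 8·1.

20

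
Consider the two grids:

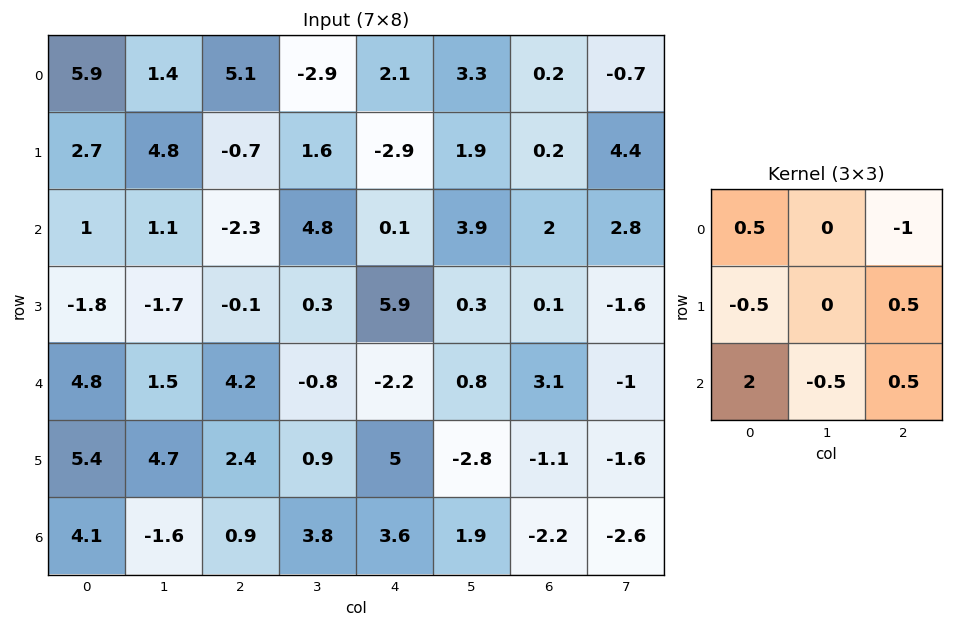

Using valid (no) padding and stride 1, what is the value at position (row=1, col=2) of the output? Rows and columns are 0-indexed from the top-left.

The receptive field on the input at this output position is [-0.7 1.6 -2.9 / -2.3 4.8 0.1 / -0.1 0.3 5.9]. Elementwise product with the kernel and sum: -0.7·0.5 + -2.9·-1 + -2.3·-0.5 + 0.1·0.5 + -0.1·2 + 0.3·-0.5 + 5.9·0.5.

6.35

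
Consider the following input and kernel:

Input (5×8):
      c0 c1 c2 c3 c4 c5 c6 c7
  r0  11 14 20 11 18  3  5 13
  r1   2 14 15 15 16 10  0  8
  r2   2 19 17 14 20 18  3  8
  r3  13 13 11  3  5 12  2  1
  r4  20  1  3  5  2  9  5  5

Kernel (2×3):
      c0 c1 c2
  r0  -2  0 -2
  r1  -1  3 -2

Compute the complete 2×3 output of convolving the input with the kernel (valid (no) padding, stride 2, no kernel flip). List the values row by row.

-52 -78 -32
-34 -86 -19

Output[0,0]: The receptive field on the input at this output position is [11 14 20 / 2 14 15]. Elementwise product with the kernel and sum: 11·-2 + 20·-2 + 2·-1 + 14·3 + 15·-2.
Output[0,1]: The receptive field on the input at this output position is [20 11 18 / 15 15 16]. Elementwise product with the kernel and sum: 20·-2 + 18·-2 + 15·-1 + 15·3 + 16·-2.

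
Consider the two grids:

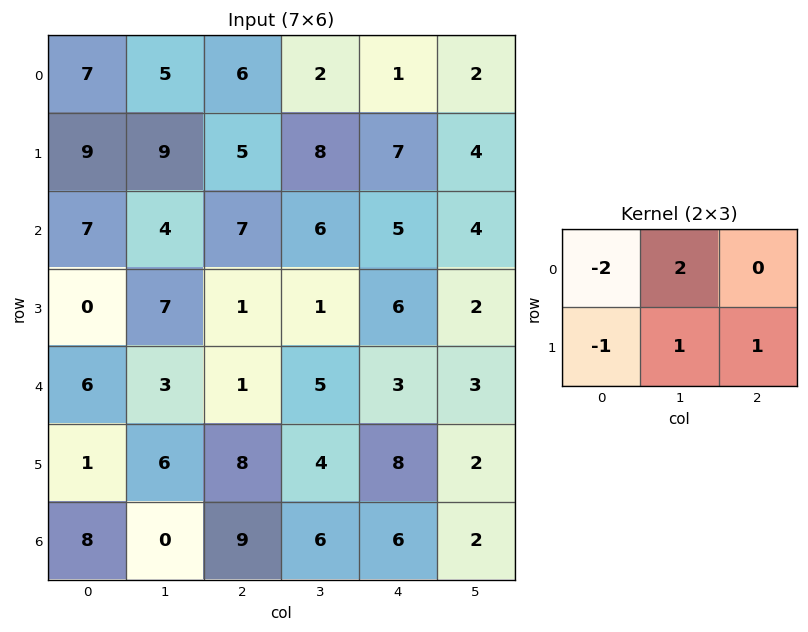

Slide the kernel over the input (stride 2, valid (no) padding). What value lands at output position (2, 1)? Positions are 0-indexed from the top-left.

The receptive field on the input at this output position is [1 5 3 / 8 4 8]. Elementwise product with the kernel and sum: 1·-2 + 5·2 + 8·-1 + 4·1 + 8·1.

12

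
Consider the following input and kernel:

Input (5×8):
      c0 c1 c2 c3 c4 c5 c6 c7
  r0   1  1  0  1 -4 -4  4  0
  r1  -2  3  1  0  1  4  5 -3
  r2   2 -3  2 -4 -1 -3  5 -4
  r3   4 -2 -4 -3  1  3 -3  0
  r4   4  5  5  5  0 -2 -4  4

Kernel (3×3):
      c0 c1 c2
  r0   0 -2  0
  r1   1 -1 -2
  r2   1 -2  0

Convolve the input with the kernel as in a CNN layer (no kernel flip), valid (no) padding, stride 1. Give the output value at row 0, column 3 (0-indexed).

The receptive field on the input at this output position is [1 -4 -4 / 0 1 4 / -4 -1 -3]. Elementwise product with the kernel and sum: -4·-2 + 0·1 + 1·-1 + 4·-2 + -4·1 + -1·-2.

-3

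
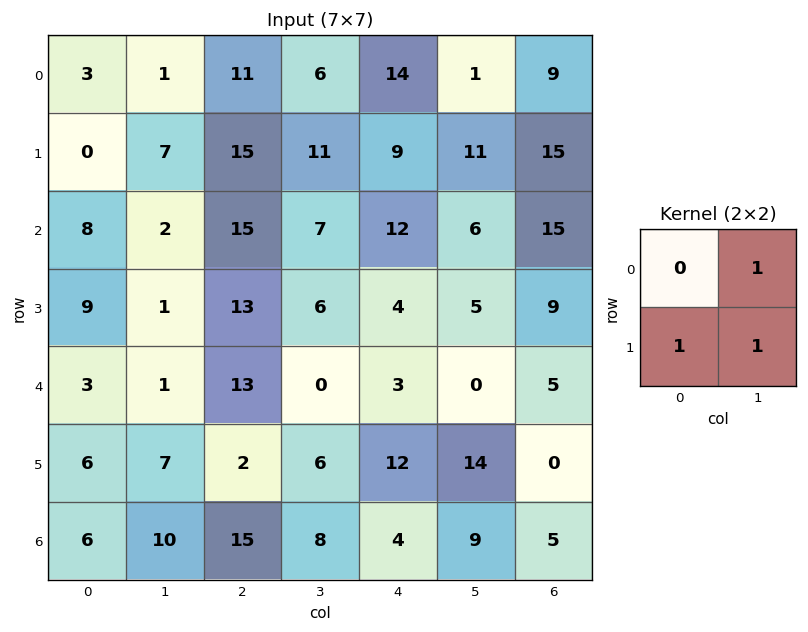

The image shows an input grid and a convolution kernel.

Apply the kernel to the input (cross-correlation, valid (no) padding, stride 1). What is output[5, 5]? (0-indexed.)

The receptive field on the input at this output position is [14 0 / 9 5]. Elementwise product with the kernel and sum: 0·1 + 9·1 + 5·1.

14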